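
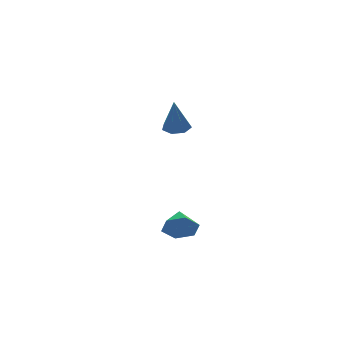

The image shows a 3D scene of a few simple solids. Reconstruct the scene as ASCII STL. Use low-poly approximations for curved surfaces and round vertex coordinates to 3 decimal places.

solid 
facet normal 0.154 0.253 -0.955
outer loop
vertex -1.58 4.095 1.46
vertex -2.126 3.845 1.306
vertex -2.003 4.427 1.48
endloop
endfacet
facet normal 0.516 0.622 0.589
outer loop
vertex -1.58 4.095 1.46
vertex -2.003 4.427 1.48
vertex -2.374 3.435 2.854
endloop
endfacet
facet normal 0.154 0.253 -0.955
outer loop
vertex -2.003 4.427 1.48
vertex -2.126 3.845 1.306
vertex -2.518 4.321 1.369
endloop
endfacet
facet normal -0.278 0.813 0.512
outer loop
vertex -2.003 4.427 1.48
vertex -2.518 4.321 1.369
vertex -2.374 3.435 2.854
endloop
endfacet
facet normal 0.153 0.252 -0.955
outer loop
vertex -2.518 4.321 1.369
vertex -2.126 3.845 1.306
vertex -2.738 3.856 1.211
endloop
endfacet
facet normal -0.900 0.330 0.284
outer loop
vertex -2.518 4.321 1.369
vertex -2.738 3.856 1.211
vertex -2.374 3.435 2.854
endloop
endfacet
facet normal 0.153 0.254 -0.955
outer loop
vertex -2.738 3.856 1.211
vertex -2.126 3.845 1.306
vertex -2.497 3.383 1.124
endloop
endfacet
facet normal -0.883 -0.464 0.077
outer loop
vertex -2.738 3.856 1.211
vertex -2.497 3.383 1.124
vertex -2.374 3.435 2.854
endloop
endfacet
facet normal 0.154 0.253 -0.955
outer loop
vertex -2.497 3.383 1.124
vertex -2.126 3.845 1.306
vertex -1.976 3.258 1.175
endloop
endfacet
facet normal -0.237 -0.970 0.046
outer loop
vertex -2.497 3.383 1.124
vertex -1.976 3.258 1.175
vertex -2.374 3.435 2.854
endloop
endfacet
facet normal 0.153 0.252 -0.955
outer loop
vertex -1.976 3.258 1.175
vertex -2.126 3.845 1.306
vertex -1.568 3.575 1.324
endloop
endfacet
facet normal 0.549 -0.808 0.215
outer loop
vertex -1.976 3.258 1.175
vertex -1.568 3.575 1.324
vertex -2.374 3.435 2.854
endloop
endfacet
facet normal 0.153 0.253 -0.955
outer loop
vertex -1.568 3.575 1.324
vertex -2.126 3.845 1.306
vertex -1.58 4.095 1.46
endloop
endfacet
facet normal 0.884 -0.099 0.457
outer loop
vertex -1.568 3.575 1.324
vertex -1.58 4.095 1.46
vertex -2.374 3.435 2.854
endloop
endfacet
facet normal -0.253 -0.882 -0.397
outer loop
vertex -3.249 -1.778 -2.364
vertex -3.823 -1.829 -1.884
vertex -3.92 -1.501 -2.552
endloop
endfacet
facet normal 0.445 0.692 -0.568
outer loop
vertex -3.249 -1.778 -2.364
vertex -3.92 -1.501 -2.552
vertex -3.537 -0.831 -1.436
endloop
endfacet
facet normal -0.253 -0.882 -0.397
outer loop
vertex -3.92 -1.501 -2.552
vertex -3.823 -1.829 -1.884
vertex -4.494 -1.552 -2.072
endloop
endfacet
facet normal -0.387 0.843 -0.373
outer loop
vertex -3.92 -1.501 -2.552
vertex -4.494 -1.552 -2.072
vertex -3.537 -0.831 -1.436
endloop
endfacet
facet normal -0.254 -0.883 -0.395
outer loop
vertex -4.494 -1.552 -2.072
vertex -3.823 -1.829 -1.884
vertex -4.397 -1.879 -1.404
endloop
endfacet
facet normal -0.705 0.591 0.392
outer loop
vertex -4.494 -1.552 -2.072
vertex -4.397 -1.879 -1.404
vertex -3.537 -0.831 -1.436
endloop
endfacet
facet normal -0.254 -0.883 -0.395
outer loop
vertex -4.397 -1.879 -1.404
vertex -3.823 -1.829 -1.884
vertex -3.726 -2.156 -1.216
endloop
endfacet
facet normal -0.193 0.187 0.963
outer loop
vertex -4.397 -1.879 -1.404
vertex -3.726 -2.156 -1.216
vertex -3.537 -0.831 -1.436
endloop
endfacet
facet normal -0.254 -0.883 -0.395
outer loop
vertex -3.726 -2.156 -1.216
vertex -3.823 -1.829 -1.884
vertex -3.152 -2.106 -1.696
endloop
endfacet
facet normal 0.639 0.036 0.768
outer loop
vertex -3.726 -2.156 -1.216
vertex -3.152 -2.106 -1.696
vertex -3.537 -0.831 -1.436
endloop
endfacet
facet normal -0.253 -0.882 -0.397
outer loop
vertex -3.152 -2.106 -1.696
vertex -3.823 -1.829 -1.884
vertex -3.249 -1.778 -2.364
endloop
endfacet
facet normal 0.957 0.289 0.003
outer loop
vertex -3.152 -2.106 -1.696
vertex -3.249 -1.778 -2.364
vertex -3.537 -0.831 -1.436
endloop
endfacet

endsolid


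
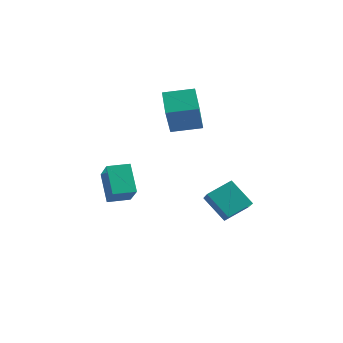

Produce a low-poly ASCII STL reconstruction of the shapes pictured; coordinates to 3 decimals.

solid 
facet normal -0.709 -0.063 0.702
outer loop
vertex -0.465 3.191 -0.509
vertex -1.563 4.265 -1.522
vertex -1.025 1.985 -1.182
endloop
endfacet
facet normal 0.597 -0.584 0.550
outer loop
vertex 0.223 2.095 -2.418
vertex -0.465 3.191 -0.509
vertex -1.025 1.985 -1.182
endloop
endfacet
facet normal -0.709 -0.062 0.703
outer loop
vertex -1.025 1.985 -1.182
vertex -1.563 4.265 -1.522
vertex -2.123 3.059 -2.194
endloop
endfacet
facet normal -0.376 -0.809 -0.451
outer loop
vertex -2.123 3.059 -2.194
vertex 0.223 2.095 -2.418
vertex -1.025 1.985 -1.182
endloop
endfacet
facet normal 0.376 0.810 0.451
outer loop
vertex -0.465 3.191 -0.509
vertex -0.315 4.375 -2.758
vertex -1.563 4.265 -1.522
endloop
endfacet
facet normal 0.597 -0.584 0.550
outer loop
vertex 0.783 3.301 -1.746
vertex -0.465 3.191 -0.509
vertex 0.223 2.095 -2.418
endloop
endfacet
facet normal 0.376 0.809 0.451
outer loop
vertex 0.783 3.301 -1.746
vertex -0.315 4.375 -2.758
vertex -0.465 3.191 -0.509
endloop
endfacet
facet normal -0.597 0.584 -0.551
outer loop
vertex -1.563 4.265 -1.522
vertex -0.315 4.375 -2.758
vertex -2.123 3.059 -2.194
endloop
endfacet
facet normal -0.376 -0.810 -0.451
outer loop
vertex -0.875 3.169 -3.431
vertex 0.223 2.095 -2.418
vertex -2.123 3.059 -2.194
endloop
endfacet
facet normal -0.597 0.584 -0.550
outer loop
vertex -2.123 3.059 -2.194
vertex -0.315 4.375 -2.758
vertex -0.875 3.169 -3.431
endloop
endfacet
facet normal 0.709 0.062 -0.702
outer loop
vertex -0.875 3.169 -3.431
vertex 0.783 3.301 -1.746
vertex 0.223 2.095 -2.418
endloop
endfacet
facet normal 0.709 0.063 -0.702
outer loop
vertex -0.315 4.375 -2.758
vertex 0.783 3.301 -1.746
vertex -0.875 3.169 -3.431
endloop
endfacet
facet normal -0.537 0.356 0.765
outer loop
vertex -3.745 -2.267 1.425
vertex -3.072 -1.311 1.453
vertex -4.899 -1.42 0.221
endloop
endfacet
facet normal -0.575 -0.818 -0.024
outer loop
vertex -3.948 -2.049 -1.133
vertex -3.745 -2.267 1.425
vertex -4.899 -1.42 0.221
endloop
endfacet
facet normal -0.537 0.356 0.765
outer loop
vertex -4.899 -1.42 0.221
vertex -3.072 -1.311 1.453
vertex -4.225 -0.463 0.249
endloop
endfacet
facet normal -0.617 0.453 -0.644
outer loop
vertex -4.225 -0.463 0.249
vertex -3.948 -2.049 -1.133
vertex -4.899 -1.42 0.221
endloop
endfacet
facet normal 0.617 -0.453 0.644
outer loop
vertex -3.745 -2.267 1.425
vertex -2.121 -1.94 0.099
vertex -3.072 -1.311 1.453
endloop
endfacet
facet normal -0.576 -0.817 -0.024
outer loop
vertex -2.795 -2.897 0.071
vertex -3.745 -2.267 1.425
vertex -3.948 -2.049 -1.133
endloop
endfacet
facet normal 0.617 -0.453 0.644
outer loop
vertex -2.795 -2.897 0.071
vertex -2.121 -1.94 0.099
vertex -3.745 -2.267 1.425
endloop
endfacet
facet normal 0.576 0.817 0.025
outer loop
vertex -3.072 -1.311 1.453
vertex -2.121 -1.94 0.099
vertex -4.225 -0.463 0.249
endloop
endfacet
facet normal -0.617 0.453 -0.644
outer loop
vertex -3.275 -1.093 -1.105
vertex -3.948 -2.049 -1.133
vertex -4.225 -0.463 0.249
endloop
endfacet
facet normal 0.576 0.817 0.023
outer loop
vertex -4.225 -0.463 0.249
vertex -2.121 -1.94 0.099
vertex -3.275 -1.093 -1.105
endloop
endfacet
facet normal 0.537 -0.356 -0.765
outer loop
vertex -3.275 -1.093 -1.105
vertex -2.795 -2.897 0.071
vertex -3.948 -2.049 -1.133
endloop
endfacet
facet normal 0.537 -0.356 -0.765
outer loop
vertex -2.121 -1.94 0.099
vertex -2.795 -2.897 0.071
vertex -3.275 -1.093 -1.105
endloop
endfacet
facet normal -0.622 0.573 0.534
outer loop
vertex -4.718 2.956 4.455
vertex -3.502 4.043 4.705
vertex -5.293 4.015 2.649
endloop
endfacet
facet normal -0.737 -0.658 -0.151
outer loop
vertex -4.298 3.097 1.795
vertex -4.718 2.956 4.455
vertex -5.293 4.015 2.649
endloop
endfacet
facet normal -0.621 0.574 0.534
outer loop
vertex -5.293 4.015 2.649
vertex -3.502 4.043 4.705
vertex -4.076 5.101 2.899
endloop
endfacet
facet normal -0.264 0.488 -0.832
outer loop
vertex -4.076 5.101 2.899
vertex -4.298 3.097 1.795
vertex -5.293 4.015 2.649
endloop
endfacet
facet normal 0.265 -0.487 0.832
outer loop
vertex -4.718 2.956 4.455
vertex -2.507 3.125 3.851
vertex -3.502 4.043 4.705
endloop
endfacet
facet normal -0.737 -0.658 -0.151
outer loop
vertex -3.724 2.039 3.601
vertex -4.718 2.956 4.455
vertex -4.298 3.097 1.795
endloop
endfacet
facet normal 0.265 -0.488 0.832
outer loop
vertex -3.724 2.039 3.601
vertex -2.507 3.125 3.851
vertex -4.718 2.956 4.455
endloop
endfacet
facet normal 0.737 0.658 0.151
outer loop
vertex -3.502 4.043 4.705
vertex -2.507 3.125 3.851
vertex -4.076 5.101 2.899
endloop
endfacet
facet normal -0.265 0.488 -0.832
outer loop
vertex -3.082 4.184 2.045
vertex -4.298 3.097 1.795
vertex -4.076 5.101 2.899
endloop
endfacet
facet normal 0.737 0.658 0.151
outer loop
vertex -4.076 5.101 2.899
vertex -2.507 3.125 3.851
vertex -3.082 4.184 2.045
endloop
endfacet
facet normal 0.622 -0.573 -0.533
outer loop
vertex -3.082 4.184 2.045
vertex -3.724 2.039 3.601
vertex -4.298 3.097 1.795
endloop
endfacet
facet normal 0.621 -0.573 -0.534
outer loop
vertex -2.507 3.125 3.851
vertex -3.724 2.039 3.601
vertex -3.082 4.184 2.045
endloop
endfacet

endsolid


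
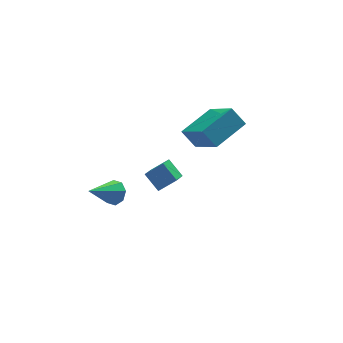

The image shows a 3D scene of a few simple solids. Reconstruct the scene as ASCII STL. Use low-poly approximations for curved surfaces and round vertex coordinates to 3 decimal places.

solid 
facet normal 0.769 0.236 -0.594
outer loop
vertex -0.737 0.686 -1.641
vertex -1.07 0.618 -2.099
vertex -0.939 1.055 -1.756
endloop
endfacet
facet normal 0.163 0.374 0.913
outer loop
vertex -0.737 0.686 -1.641
vertex -0.939 1.055 -1.756
vertex -2.23 0.262 -1.201
endloop
endfacet
facet normal 0.769 0.236 -0.594
outer loop
vertex -0.939 1.055 -1.756
vertex -1.07 0.618 -2.099
vertex -1.218 1.168 -2.072
endloop
endfacet
facet normal -0.269 0.807 0.526
outer loop
vertex -0.939 1.055 -1.756
vertex -1.218 1.168 -2.072
vertex -2.23 0.262 -1.201
endloop
endfacet
facet normal 0.769 0.236 -0.594
outer loop
vertex -1.218 1.168 -2.072
vertex -1.07 0.618 -2.099
vertex -1.41 0.959 -2.404
endloop
endfacet
facet normal -0.691 0.721 -0.054
outer loop
vertex -1.218 1.168 -2.072
vertex -1.41 0.959 -2.404
vertex -2.23 0.262 -1.201
endloop
endfacet
facet normal 0.769 0.234 -0.595
outer loop
vertex -1.41 0.959 -2.404
vertex -1.07 0.618 -2.099
vertex -1.403 0.55 -2.556
endloop
endfacet
facet normal -0.857 0.167 -0.488
outer loop
vertex -1.41 0.959 -2.404
vertex -1.403 0.55 -2.556
vertex -2.23 0.262 -1.201
endloop
endfacet
facet normal 0.768 0.238 -0.595
outer loop
vertex -1.403 0.55 -2.556
vertex -1.07 0.618 -2.099
vertex -1.2 0.182 -2.441
endloop
endfacet
facet normal -0.668 -0.531 -0.521
outer loop
vertex -1.403 0.55 -2.556
vertex -1.2 0.182 -2.441
vertex -2.23 0.262 -1.201
endloop
endfacet
facet normal 0.769 0.237 -0.594
outer loop
vertex -1.2 0.182 -2.441
vertex -1.07 0.618 -2.099
vertex -0.921 0.069 -2.125
endloop
endfacet
facet normal -0.237 -0.962 -0.135
outer loop
vertex -1.2 0.182 -2.441
vertex -0.921 0.069 -2.125
vertex -2.23 0.262 -1.201
endloop
endfacet
facet normal 0.768 0.237 -0.595
outer loop
vertex -0.921 0.069 -2.125
vertex -1.07 0.618 -2.099
vertex -0.729 0.278 -1.794
endloop
endfacet
facet normal 0.185 -0.876 0.446
outer loop
vertex -0.921 0.069 -2.125
vertex -0.729 0.278 -1.794
vertex -2.23 0.262 -1.201
endloop
endfacet
facet normal 0.768 0.238 -0.594
outer loop
vertex -0.729 0.278 -1.794
vertex -1.07 0.618 -2.099
vertex -0.737 0.686 -1.641
endloop
endfacet
facet normal 0.351 -0.323 0.879
outer loop
vertex -0.729 0.278 -1.794
vertex -0.737 0.686 -1.641
vertex -2.23 0.262 -1.201
endloop
endfacet
facet normal -0.526 -0.668 0.527
outer loop
vertex -0.441 -2.865 2.747
vertex -1.095 -2.742 2.25
vertex -0.168 -3.485 2.234
endloop
endfacet
facet normal 0.787 -0.148 0.598
outer loop
vertex 0.295 -2.898 1.77
vertex -0.441 -2.865 2.747
vertex -0.168 -3.485 2.234
endloop
endfacet
facet normal -0.526 -0.667 0.528
outer loop
vertex -0.168 -3.485 2.234
vertex -1.095 -2.742 2.25
vertex -0.822 -3.362 1.738
endloop
endfacet
facet normal 0.321 -0.730 -0.604
outer loop
vertex -0.822 -3.362 1.738
vertex 0.295 -2.898 1.77
vertex -0.168 -3.485 2.234
endloop
endfacet
facet normal -0.321 0.730 0.603
outer loop
vertex -0.441 -2.865 2.747
vertex -0.632 -2.155 1.786
vertex -1.095 -2.742 2.25
endloop
endfacet
facet normal 0.788 -0.147 0.598
outer loop
vertex 0.022 -2.278 2.282
vertex -0.441 -2.865 2.747
vertex 0.295 -2.898 1.77
endloop
endfacet
facet normal -0.320 0.730 0.603
outer loop
vertex 0.022 -2.278 2.282
vertex -0.632 -2.155 1.786
vertex -0.441 -2.865 2.747
endloop
endfacet
facet normal -0.787 0.148 -0.599
outer loop
vertex -1.095 -2.742 2.25
vertex -0.632 -2.155 1.786
vertex -0.822 -3.362 1.738
endloop
endfacet
facet normal 0.321 -0.731 -0.603
outer loop
vertex -0.359 -2.775 1.273
vertex 0.295 -2.898 1.77
vertex -0.822 -3.362 1.738
endloop
endfacet
facet normal -0.788 0.148 -0.598
outer loop
vertex -0.822 -3.362 1.738
vertex -0.632 -2.155 1.786
vertex -0.359 -2.775 1.273
endloop
endfacet
facet normal 0.526 0.667 -0.527
outer loop
vertex -0.359 -2.775 1.273
vertex 0.022 -2.278 2.282
vertex 0.295 -2.898 1.77
endloop
endfacet
facet normal 0.525 0.668 -0.527
outer loop
vertex -0.632 -2.155 1.786
vertex 0.022 -2.278 2.282
vertex -0.359 -2.775 1.273
endloop
endfacet
facet normal -0.423 0.547 0.722
outer loop
vertex 2.222 -0.152 1.244
vertex 3.661 0.41 1.661
vertex 1.998 1.383 -0.051
endloop
endfacet
facet normal -0.899 -0.351 -0.261
outer loop
vertex 2.379 0.89 -0.701
vertex 2.222 -0.152 1.244
vertex 1.998 1.383 -0.051
endloop
endfacet
facet normal -0.423 0.547 0.722
outer loop
vertex 1.998 1.383 -0.051
vertex 3.661 0.41 1.661
vertex 3.437 1.945 0.366
endloop
endfacet
facet normal -0.111 0.759 -0.641
outer loop
vertex 3.437 1.945 0.366
vertex 2.379 0.89 -0.701
vertex 1.998 1.383 -0.051
endloop
endfacet
facet normal 0.111 -0.759 0.641
outer loop
vertex 2.222 -0.152 1.244
vertex 4.042 -0.083 1.011
vertex 3.661 0.41 1.661
endloop
endfacet
facet normal -0.899 -0.351 -0.261
outer loop
vertex 2.603 -0.645 0.594
vertex 2.222 -0.152 1.244
vertex 2.379 0.89 -0.701
endloop
endfacet
facet normal 0.111 -0.759 0.641
outer loop
vertex 2.603 -0.645 0.594
vertex 4.042 -0.083 1.011
vertex 2.222 -0.152 1.244
endloop
endfacet
facet normal 0.899 0.351 0.261
outer loop
vertex 3.661 0.41 1.661
vertex 4.042 -0.083 1.011
vertex 3.437 1.945 0.366
endloop
endfacet
facet normal -0.111 0.759 -0.641
outer loop
vertex 3.818 1.452 -0.284
vertex 2.379 0.89 -0.701
vertex 3.437 1.945 0.366
endloop
endfacet
facet normal 0.899 0.351 0.261
outer loop
vertex 3.437 1.945 0.366
vertex 4.042 -0.083 1.011
vertex 3.818 1.452 -0.284
endloop
endfacet
facet normal 0.423 -0.547 -0.722
outer loop
vertex 3.818 1.452 -0.284
vertex 2.603 -0.645 0.594
vertex 2.379 0.89 -0.701
endloop
endfacet
facet normal 0.423 -0.547 -0.722
outer loop
vertex 4.042 -0.083 1.011
vertex 2.603 -0.645 0.594
vertex 3.818 1.452 -0.284
endloop
endfacet

endsolid


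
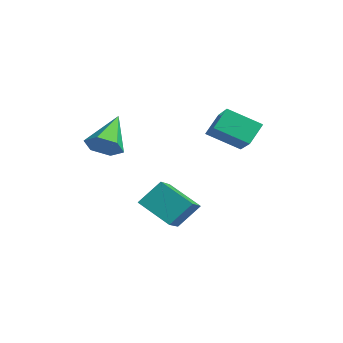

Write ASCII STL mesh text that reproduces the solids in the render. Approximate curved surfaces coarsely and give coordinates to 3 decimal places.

solid 
facet normal -0.667 0.589 -0.456
outer loop
vertex -2.345 -0.328 -1.777
vertex -0.936 0.508 -2.758
vertex -2.505 -1.381 -2.902
endloop
endfacet
facet normal -0.738 -0.437 0.514
outer loop
vertex -1.364 -2.388 -2.122
vertex -2.345 -0.328 -1.777
vertex -2.505 -1.381 -2.902
endloop
endfacet
facet normal -0.667 0.589 -0.456
outer loop
vertex -2.505 -1.381 -2.902
vertex -0.936 0.508 -2.758
vertex -1.096 -0.546 -3.884
endloop
endfacet
facet normal -0.103 -0.680 -0.726
outer loop
vertex -1.096 -0.546 -3.884
vertex -1.364 -2.388 -2.122
vertex -2.505 -1.381 -2.902
endloop
endfacet
facet normal 0.103 0.679 0.727
outer loop
vertex -2.345 -0.328 -1.777
vertex 0.205 -0.499 -1.978
vertex -0.936 0.508 -2.758
endloop
endfacet
facet normal -0.738 -0.437 0.514
outer loop
vertex -1.204 -1.334 -0.996
vertex -2.345 -0.328 -1.777
vertex -1.364 -2.388 -2.122
endloop
endfacet
facet normal 0.103 0.680 0.726
outer loop
vertex -1.204 -1.334 -0.996
vertex 0.205 -0.499 -1.978
vertex -2.345 -0.328 -1.777
endloop
endfacet
facet normal 0.738 0.437 -0.514
outer loop
vertex -0.936 0.508 -2.758
vertex 0.205 -0.499 -1.978
vertex -1.096 -0.546 -3.884
endloop
endfacet
facet normal -0.102 -0.680 -0.726
outer loop
vertex 0.045 -1.552 -3.103
vertex -1.364 -2.388 -2.122
vertex -1.096 -0.546 -3.884
endloop
endfacet
facet normal 0.738 0.437 -0.514
outer loop
vertex -1.096 -0.546 -3.884
vertex 0.205 -0.499 -1.978
vertex 0.045 -1.552 -3.103
endloop
endfacet
facet normal 0.667 -0.589 0.456
outer loop
vertex 0.045 -1.552 -3.103
vertex -1.204 -1.334 -0.996
vertex -1.364 -2.388 -2.122
endloop
endfacet
facet normal 0.667 -0.589 0.456
outer loop
vertex 0.205 -0.499 -1.978
vertex -1.204 -1.334 -0.996
vertex 0.045 -1.552 -3.103
endloop
endfacet
facet normal -0.496 -0.722 0.482
outer loop
vertex 0.052 0.599 2.365
vertex -0.261 1.423 3.278
vertex -1.596 1.069 1.374
endloop
endfacet
facet normal 0.247 -0.649 -0.719
outer loop
vertex -0.699 2.377 0.502
vertex 0.052 0.599 2.365
vertex -1.596 1.069 1.374
endloop
endfacet
facet normal -0.496 -0.723 0.482
outer loop
vertex -1.596 1.069 1.374
vertex -0.261 1.423 3.278
vertex -1.91 1.894 2.288
endloop
endfacet
facet normal -0.833 0.237 -0.500
outer loop
vertex -1.91 1.894 2.288
vertex -0.699 2.377 0.502
vertex -1.596 1.069 1.374
endloop
endfacet
facet normal 0.833 -0.238 0.500
outer loop
vertex 0.052 0.599 2.365
vertex 0.636 2.731 2.406
vertex -0.261 1.423 3.278
endloop
endfacet
facet normal 0.246 -0.650 -0.719
outer loop
vertex 0.95 1.906 1.492
vertex 0.052 0.599 2.365
vertex -0.699 2.377 0.502
endloop
endfacet
facet normal 0.832 -0.238 0.501
outer loop
vertex 0.95 1.906 1.492
vertex 0.636 2.731 2.406
vertex 0.052 0.599 2.365
endloop
endfacet
facet normal -0.247 0.649 0.720
outer loop
vertex -0.261 1.423 3.278
vertex 0.636 2.731 2.406
vertex -1.91 1.894 2.288
endloop
endfacet
facet normal -0.833 0.238 -0.500
outer loop
vertex -1.012 3.201 1.415
vertex -0.699 2.377 0.502
vertex -1.91 1.894 2.288
endloop
endfacet
facet normal -0.247 0.650 0.719
outer loop
vertex -1.91 1.894 2.288
vertex 0.636 2.731 2.406
vertex -1.012 3.201 1.415
endloop
endfacet
facet normal 0.496 0.722 -0.482
outer loop
vertex -1.012 3.201 1.415
vertex 0.95 1.906 1.492
vertex -0.699 2.377 0.502
endloop
endfacet
facet normal 0.496 0.723 -0.482
outer loop
vertex 0.636 2.731 2.406
vertex 0.95 1.906 1.492
vertex -1.012 3.201 1.415
endloop
endfacet
facet normal 0.540 -0.596 -0.594
outer loop
vertex -1.761 -3.167 1.49
vertex -2.547 -3.451 1.06
vertex -2.079 -2.704 0.736
endloop
endfacet
facet normal 0.525 0.806 0.273
outer loop
vertex -1.761 -3.167 1.49
vertex -2.079 -2.704 0.736
vertex -3.693 -2.189 2.32
endloop
endfacet
facet normal 0.540 -0.596 -0.594
outer loop
vertex -2.079 -2.704 0.736
vertex -2.547 -3.451 1.06
vertex -2.865 -2.988 0.307
endloop
endfacet
facet normal -0.107 0.908 -0.405
outer loop
vertex -2.079 -2.704 0.736
vertex -2.865 -2.988 0.307
vertex -3.693 -2.189 2.32
endloop
endfacet
facet normal 0.541 -0.595 -0.594
outer loop
vertex -2.865 -2.988 0.307
vertex -2.547 -3.451 1.06
vertex -3.333 -3.736 0.63
endloop
endfacet
facet normal -0.827 0.316 -0.466
outer loop
vertex -2.865 -2.988 0.307
vertex -3.333 -3.736 0.63
vertex -3.693 -2.189 2.32
endloop
endfacet
facet normal 0.541 -0.596 -0.593
outer loop
vertex -3.333 -3.736 0.63
vertex -2.547 -3.451 1.06
vertex -3.016 -4.199 1.384
endloop
endfacet
facet normal -0.913 -0.378 0.152
outer loop
vertex -3.333 -3.736 0.63
vertex -3.016 -4.199 1.384
vertex -3.693 -2.189 2.32
endloop
endfacet
facet normal 0.540 -0.596 -0.594
outer loop
vertex -3.016 -4.199 1.384
vertex -2.547 -3.451 1.06
vertex -2.23 -3.915 1.814
endloop
endfacet
facet normal -0.280 -0.481 0.831
outer loop
vertex -3.016 -4.199 1.384
vertex -2.23 -3.915 1.814
vertex -3.693 -2.189 2.32
endloop
endfacet
facet normal 0.540 -0.596 -0.594
outer loop
vertex -2.23 -3.915 1.814
vertex -2.547 -3.451 1.06
vertex -1.761 -3.167 1.49
endloop
endfacet
facet normal 0.439 0.111 0.892
outer loop
vertex -2.23 -3.915 1.814
vertex -1.761 -3.167 1.49
vertex -3.693 -2.189 2.32
endloop
endfacet

endsolid


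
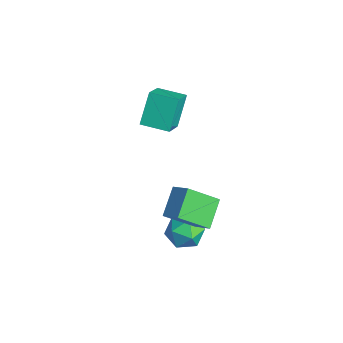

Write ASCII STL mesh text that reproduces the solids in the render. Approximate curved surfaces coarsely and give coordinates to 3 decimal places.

solid 
facet normal -0.388 0.447 0.806
outer loop
vertex -3.747 -2.146 4.253
vertex -2.814 -1.136 4.142
vertex -4.837 -1.251 3.233
endloop
endfacet
facet normal -0.676 -0.732 0.080
outer loop
vertex -4.166 -2.024 1.838
vertex -3.747 -2.146 4.253
vertex -4.837 -1.251 3.233
endloop
endfacet
facet normal -0.388 0.447 0.806
outer loop
vertex -4.837 -1.251 3.233
vertex -2.814 -1.136 4.142
vertex -3.903 -0.241 3.122
endloop
endfacet
facet normal -0.626 0.514 -0.586
outer loop
vertex -3.903 -0.241 3.122
vertex -4.166 -2.024 1.838
vertex -4.837 -1.251 3.233
endloop
endfacet
facet normal 0.626 -0.514 0.586
outer loop
vertex -3.747 -2.146 4.253
vertex -2.143 -1.909 2.747
vertex -2.814 -1.136 4.142
endloop
endfacet
facet normal -0.677 -0.732 0.080
outer loop
vertex -3.077 -2.919 2.858
vertex -3.747 -2.146 4.253
vertex -4.166 -2.024 1.838
endloop
endfacet
facet normal 0.626 -0.515 0.586
outer loop
vertex -3.077 -2.919 2.858
vertex -2.143 -1.909 2.747
vertex -3.747 -2.146 4.253
endloop
endfacet
facet normal 0.677 0.732 -0.080
outer loop
vertex -2.814 -1.136 4.142
vertex -2.143 -1.909 2.747
vertex -3.903 -0.241 3.122
endloop
endfacet
facet normal -0.626 0.514 -0.586
outer loop
vertex -3.233 -1.014 1.727
vertex -4.166 -2.024 1.838
vertex -3.903 -0.241 3.122
endloop
endfacet
facet normal 0.677 0.732 -0.081
outer loop
vertex -3.903 -0.241 3.122
vertex -2.143 -1.909 2.747
vertex -3.233 -1.014 1.727
endloop
endfacet
facet normal 0.388 -0.447 -0.806
outer loop
vertex -3.233 -1.014 1.727
vertex -3.077 -2.919 2.858
vertex -4.166 -2.024 1.838
endloop
endfacet
facet normal 0.388 -0.447 -0.806
outer loop
vertex -2.143 -1.909 2.747
vertex -3.077 -2.919 2.858
vertex -3.233 -1.014 1.727
endloop
endfacet
facet normal -0.588 0.591 0.552
outer loop
vertex 0.49 -2.966 1.705
vertex 1.33 -2.662 2.275
vertex 0.782 -1.586 0.539
endloop
endfacet
facet normal -0.793 -0.287 -0.538
outer loop
vertex 1.67 -2.478 -0.295
vertex 0.49 -2.966 1.705
vertex 0.782 -1.586 0.539
endloop
endfacet
facet normal -0.588 0.591 0.552
outer loop
vertex 0.782 -1.586 0.539
vertex 1.33 -2.662 2.275
vertex 1.622 -1.282 1.109
endloop
endfacet
facet normal 0.159 0.754 -0.637
outer loop
vertex 1.622 -1.282 1.109
vertex 1.67 -2.478 -0.295
vertex 0.782 -1.586 0.539
endloop
endfacet
facet normal -0.159 -0.754 0.637
outer loop
vertex 0.49 -2.966 1.705
vertex 2.218 -3.554 1.441
vertex 1.33 -2.662 2.275
endloop
endfacet
facet normal -0.793 -0.287 -0.538
outer loop
vertex 1.378 -3.858 0.871
vertex 0.49 -2.966 1.705
vertex 1.67 -2.478 -0.295
endloop
endfacet
facet normal -0.159 -0.754 0.637
outer loop
vertex 1.378 -3.858 0.871
vertex 2.218 -3.554 1.441
vertex 0.49 -2.966 1.705
endloop
endfacet
facet normal 0.793 0.287 0.538
outer loop
vertex 1.33 -2.662 2.275
vertex 2.218 -3.554 1.441
vertex 1.622 -1.282 1.109
endloop
endfacet
facet normal 0.159 0.754 -0.637
outer loop
vertex 2.51 -2.174 0.275
vertex 1.67 -2.478 -0.295
vertex 1.622 -1.282 1.109
endloop
endfacet
facet normal 0.793 0.287 0.538
outer loop
vertex 1.622 -1.282 1.109
vertex 2.218 -3.554 1.441
vertex 2.51 -2.174 0.275
endloop
endfacet
facet normal 0.588 -0.591 -0.552
outer loop
vertex 2.51 -2.174 0.275
vertex 1.378 -3.858 0.871
vertex 1.67 -2.478 -0.295
endloop
endfacet
facet normal 0.588 -0.591 -0.552
outer loop
vertex 2.218 -3.554 1.441
vertex 1.378 -3.858 0.871
vertex 2.51 -2.174 0.275
endloop
endfacet
facet normal -0.724 0.643 -0.250
outer loop
vertex 0.945 -2.005 -1.665
vertex 0.286 -2.667 -1.457
vertex 0.588 -2.063 -0.779
endloop
endfacet
facet normal -0.152 0.988 0.003
outer loop
vertex 0.945 -2.005 -1.665
vertex 0.588 -2.063 -0.779
vertex 1.525 -1.918 -0.909
endloop
endfacet
facet normal 0.406 0.819 -0.406
outer loop
vertex 0.945 -2.005 -1.665
vertex 1.525 -1.918 -0.909
vertex 1.801 -2.431 -1.667
endloop
endfacet
facet normal 0.181 0.368 -0.912
outer loop
vertex 0.945 -2.005 -1.665
vertex 1.801 -2.431 -1.667
vertex 1.036 -2.895 -2.006
endloop
endfacet
facet normal -0.518 0.259 -0.815
outer loop
vertex 0.945 -2.005 -1.665
vertex 1.036 -2.895 -2.006
vertex 0.286 -2.667 -1.457
endloop
endfacet
facet normal -0.024 0.749 0.663
outer loop
vertex 1.525 -1.918 -0.909
vertex 0.588 -2.063 -0.779
vertex 1.224 -2.525 -0.234
endloop
endfacet
facet normal -0.949 0.189 0.254
outer loop
vertex 0.588 -2.063 -0.779
vertex 0.286 -2.667 -1.457
vertex 0.459 -2.989 -0.573
endloop
endfacet
facet normal -0.615 -0.430 -0.661
outer loop
vertex 0.286 -2.667 -1.457
vertex 1.036 -2.895 -2.006
vertex 0.735 -3.502 -1.331
endloop
endfacet
facet normal 0.516 -0.254 -0.818
outer loop
vertex 1.036 -2.895 -2.006
vertex 1.801 -2.431 -1.667
vertex 1.672 -3.357 -1.461
endloop
endfacet
facet normal 0.881 0.474 0.000
outer loop
vertex 1.801 -2.431 -1.667
vertex 1.525 -1.918 -0.909
vertex 1.974 -2.753 -0.783
endloop
endfacet
facet normal -0.181 -0.368 0.912
outer loop
vertex 1.315 -3.415 -0.575
vertex 1.224 -2.525 -0.234
vertex 0.459 -2.989 -0.573
endloop
endfacet
facet normal -0.406 -0.819 0.406
outer loop
vertex 1.315 -3.415 -0.575
vertex 0.459 -2.989 -0.573
vertex 0.735 -3.502 -1.331
endloop
endfacet
facet normal 0.152 -0.988 -0.003
outer loop
vertex 1.315 -3.415 -0.575
vertex 0.735 -3.502 -1.331
vertex 1.672 -3.357 -1.461
endloop
endfacet
facet normal 0.724 -0.643 0.250
outer loop
vertex 1.315 -3.415 -0.575
vertex 1.672 -3.357 -1.461
vertex 1.974 -2.753 -0.783
endloop
endfacet
facet normal 0.518 -0.259 0.815
outer loop
vertex 1.315 -3.415 -0.575
vertex 1.974 -2.753 -0.783
vertex 1.224 -2.525 -0.234
endloop
endfacet
facet normal -0.516 0.254 0.818
outer loop
vertex 0.459 -2.989 -0.573
vertex 1.224 -2.525 -0.234
vertex 0.588 -2.063 -0.779
endloop
endfacet
facet normal -0.881 -0.474 -0.000
outer loop
vertex 0.735 -3.502 -1.331
vertex 0.459 -2.989 -0.573
vertex 0.286 -2.667 -1.457
endloop
endfacet
facet normal 0.024 -0.749 -0.663
outer loop
vertex 1.672 -3.357 -1.461
vertex 0.735 -3.502 -1.331
vertex 1.036 -2.895 -2.006
endloop
endfacet
facet normal 0.949 -0.189 -0.254
outer loop
vertex 1.974 -2.753 -0.783
vertex 1.672 -3.357 -1.461
vertex 1.801 -2.431 -1.667
endloop
endfacet
facet normal 0.615 0.430 0.661
outer loop
vertex 1.224 -2.525 -0.234
vertex 1.974 -2.753 -0.783
vertex 1.525 -1.918 -0.909
endloop
endfacet

endsolid


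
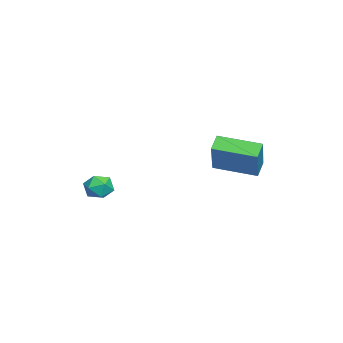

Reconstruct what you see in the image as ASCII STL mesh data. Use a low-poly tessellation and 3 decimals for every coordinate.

solid 
facet normal -0.609 -0.031 -0.793
outer loop
vertex -3.389 2.465 -0.809
vertex -3.095 4.552 -1.116
vertex -2.67 2.283 -1.354
endloop
endfacet
facet normal -0.138 -0.980 0.145
outer loop
vertex -1.405 2.348 0.296
vertex -3.389 2.465 -0.809
vertex -2.67 2.283 -1.354
endloop
endfacet
facet normal -0.609 -0.031 -0.793
outer loop
vertex -2.67 2.283 -1.354
vertex -3.095 4.552 -1.116
vertex -2.376 4.371 -1.661
endloop
endfacet
facet normal 0.782 -0.197 -0.592
outer loop
vertex -2.376 4.371 -1.661
vertex -1.405 2.348 0.296
vertex -2.67 2.283 -1.354
endloop
endfacet
facet normal -0.782 0.197 0.592
outer loop
vertex -3.389 2.465 -0.809
vertex -1.83 4.617 0.534
vertex -3.095 4.552 -1.116
endloop
endfacet
facet normal -0.138 -0.980 0.144
outer loop
vertex -2.124 2.529 0.841
vertex -3.389 2.465 -0.809
vertex -1.405 2.348 0.296
endloop
endfacet
facet normal -0.782 0.197 0.592
outer loop
vertex -2.124 2.529 0.841
vertex -1.83 4.617 0.534
vertex -3.389 2.465 -0.809
endloop
endfacet
facet normal 0.138 0.980 -0.144
outer loop
vertex -3.095 4.552 -1.116
vertex -1.83 4.617 0.534
vertex -2.376 4.371 -1.661
endloop
endfacet
facet normal 0.782 -0.197 -0.592
outer loop
vertex -1.111 4.435 -0.011
vertex -1.405 2.348 0.296
vertex -2.376 4.371 -1.661
endloop
endfacet
facet normal 0.139 0.980 -0.144
outer loop
vertex -2.376 4.371 -1.661
vertex -1.83 4.617 0.534
vertex -1.111 4.435 -0.011
endloop
endfacet
facet normal 0.609 0.031 0.793
outer loop
vertex -1.111 4.435 -0.011
vertex -2.124 2.529 0.841
vertex -1.405 2.348 0.296
endloop
endfacet
facet normal 0.609 0.031 0.793
outer loop
vertex -1.83 4.617 0.534
vertex -2.124 2.529 0.841
vertex -1.111 4.435 -0.011
endloop
endfacet
facet normal -0.989 -0.118 -0.093
outer loop
vertex 1.93 -1.714 -0.869
vertex 2.033 -2.411 -1.08
vertex 1.947 -2.252 -0.367
endloop
endfacet
facet normal -0.836 0.360 0.414
outer loop
vertex 1.93 -1.714 -0.869
vertex 1.947 -2.252 -0.367
vertex 2.288 -1.613 -0.234
endloop
endfacet
facet normal -0.454 0.884 0.115
outer loop
vertex 1.93 -1.714 -0.869
vertex 2.288 -1.613 -0.234
vertex 2.585 -1.378 -0.865
endloop
endfacet
facet normal -0.371 0.729 -0.575
outer loop
vertex 1.93 -1.714 -0.869
vertex 2.585 -1.378 -0.865
vertex 2.427 -1.871 -1.388
endloop
endfacet
facet normal -0.701 0.110 -0.705
outer loop
vertex 1.93 -1.714 -0.869
vertex 2.427 -1.871 -1.388
vertex 2.033 -2.411 -1.08
endloop
endfacet
facet normal -0.427 0.040 0.903
outer loop
vertex 2.288 -1.613 -0.234
vertex 1.947 -2.252 -0.367
vertex 2.613 -2.249 -0.052
endloop
endfacet
facet normal -0.674 -0.734 0.082
outer loop
vertex 1.947 -2.252 -0.367
vertex 2.033 -2.411 -1.08
vertex 2.455 -2.742 -0.575
endloop
endfacet
facet normal -0.208 -0.366 -0.907
outer loop
vertex 2.033 -2.411 -1.08
vertex 2.427 -1.871 -1.388
vertex 2.752 -2.507 -1.206
endloop
endfacet
facet normal 0.328 0.636 -0.699
outer loop
vertex 2.427 -1.871 -1.388
vertex 2.585 -1.378 -0.865
vertex 3.093 -1.868 -1.073
endloop
endfacet
facet normal 0.192 0.887 0.421
outer loop
vertex 2.585 -1.378 -0.865
vertex 2.288 -1.613 -0.234
vertex 3.007 -1.709 -0.36
endloop
endfacet
facet normal 0.371 -0.729 0.575
outer loop
vertex 3.11 -2.406 -0.571
vertex 2.613 -2.249 -0.052
vertex 2.455 -2.742 -0.575
endloop
endfacet
facet normal 0.454 -0.884 -0.115
outer loop
vertex 3.11 -2.406 -0.571
vertex 2.455 -2.742 -0.575
vertex 2.752 -2.507 -1.206
endloop
endfacet
facet normal 0.836 -0.360 -0.414
outer loop
vertex 3.11 -2.406 -0.571
vertex 2.752 -2.507 -1.206
vertex 3.093 -1.868 -1.073
endloop
endfacet
facet normal 0.989 0.118 0.093
outer loop
vertex 3.11 -2.406 -0.571
vertex 3.093 -1.868 -1.073
vertex 3.007 -1.709 -0.36
endloop
endfacet
facet normal 0.701 -0.110 0.705
outer loop
vertex 3.11 -2.406 -0.571
vertex 3.007 -1.709 -0.36
vertex 2.613 -2.249 -0.052
endloop
endfacet
facet normal -0.328 -0.636 0.699
outer loop
vertex 2.455 -2.742 -0.575
vertex 2.613 -2.249 -0.052
vertex 1.947 -2.252 -0.367
endloop
endfacet
facet normal -0.192 -0.887 -0.421
outer loop
vertex 2.752 -2.507 -1.206
vertex 2.455 -2.742 -0.575
vertex 2.033 -2.411 -1.08
endloop
endfacet
facet normal 0.427 -0.040 -0.903
outer loop
vertex 3.093 -1.868 -1.073
vertex 2.752 -2.507 -1.206
vertex 2.427 -1.871 -1.388
endloop
endfacet
facet normal 0.674 0.734 -0.082
outer loop
vertex 3.007 -1.709 -0.36
vertex 3.093 -1.868 -1.073
vertex 2.585 -1.378 -0.865
endloop
endfacet
facet normal 0.208 0.366 0.907
outer loop
vertex 2.613 -2.249 -0.052
vertex 3.007 -1.709 -0.36
vertex 2.288 -1.613 -0.234
endloop
endfacet

endsolid


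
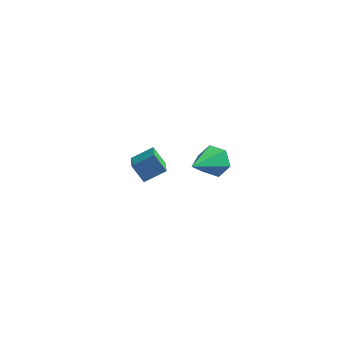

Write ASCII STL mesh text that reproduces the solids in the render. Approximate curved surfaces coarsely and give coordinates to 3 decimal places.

solid 
facet normal -0.574 0.166 0.802
outer loop
vertex -2.299 3.717 -0.946
vertex -2.594 4.62 -1.344
vertex -3.135 3.224 -1.443
endloop
endfacet
facet normal 0.287 -0.876 0.387
outer loop
vertex -2.566 3.06 -2.236
vertex -2.299 3.717 -0.946
vertex -3.135 3.224 -1.443
endloop
endfacet
facet normal -0.574 0.166 0.802
outer loop
vertex -3.135 3.224 -1.443
vertex -2.594 4.62 -1.344
vertex -3.43 4.127 -1.841
endloop
endfacet
facet normal -0.767 -0.452 -0.457
outer loop
vertex -3.43 4.127 -1.841
vertex -2.566 3.06 -2.236
vertex -3.135 3.224 -1.443
endloop
endfacet
facet normal 0.767 0.452 0.457
outer loop
vertex -2.299 3.717 -0.946
vertex -2.025 4.456 -2.137
vertex -2.594 4.62 -1.344
endloop
endfacet
facet normal 0.287 -0.876 0.387
outer loop
vertex -1.73 3.553 -1.739
vertex -2.299 3.717 -0.946
vertex -2.566 3.06 -2.236
endloop
endfacet
facet normal 0.767 0.452 0.457
outer loop
vertex -1.73 3.553 -1.739
vertex -2.025 4.456 -2.137
vertex -2.299 3.717 -0.946
endloop
endfacet
facet normal -0.287 0.876 -0.387
outer loop
vertex -2.594 4.62 -1.344
vertex -2.025 4.456 -2.137
vertex -3.43 4.127 -1.841
endloop
endfacet
facet normal -0.767 -0.452 -0.457
outer loop
vertex -2.861 3.963 -2.634
vertex -2.566 3.06 -2.236
vertex -3.43 4.127 -1.841
endloop
endfacet
facet normal -0.287 0.876 -0.387
outer loop
vertex -3.43 4.127 -1.841
vertex -2.025 4.456 -2.137
vertex -2.861 3.963 -2.634
endloop
endfacet
facet normal 0.574 -0.166 -0.802
outer loop
vertex -2.861 3.963 -2.634
vertex -1.73 3.553 -1.739
vertex -2.566 3.06 -2.236
endloop
endfacet
facet normal 0.574 -0.166 -0.802
outer loop
vertex -2.025 4.456 -2.137
vertex -1.73 3.553 -1.739
vertex -2.861 3.963 -2.634
endloop
endfacet
facet normal 0.308 0.809 -0.500
outer loop
vertex 1.556 0.139 3.756
vertex 1.155 -0.064 3.18
vertex 0.864 0.365 3.695
endloop
endfacet
facet normal -0.025 0.189 0.982
outer loop
vertex 1.556 0.139 3.756
vertex 0.864 0.365 3.695
vertex 0.625 -1.456 4.04
endloop
endfacet
facet normal 0.309 0.809 -0.500
outer loop
vertex 0.864 0.365 3.695
vertex 1.155 -0.064 3.18
vertex 0.464 0.162 3.119
endloop
endfacet
facet normal -0.836 0.206 0.508
outer loop
vertex 0.864 0.365 3.695
vertex 0.464 0.162 3.119
vertex 0.625 -1.456 4.04
endloop
endfacet
facet normal 0.309 0.809 -0.500
outer loop
vertex 0.464 0.162 3.119
vertex 1.155 -0.064 3.18
vertex 0.755 -0.267 2.605
endloop
endfacet
facet normal -0.917 -0.262 -0.300
outer loop
vertex 0.464 0.162 3.119
vertex 0.755 -0.267 2.605
vertex 0.625 -1.456 4.04
endloop
endfacet
facet normal 0.307 0.810 -0.500
outer loop
vertex 0.755 -0.267 2.605
vertex 1.155 -0.064 3.18
vertex 1.447 -0.492 2.666
endloop
endfacet
facet normal -0.187 -0.748 -0.637
outer loop
vertex 0.755 -0.267 2.605
vertex 1.447 -0.492 2.666
vertex 0.625 -1.456 4.04
endloop
endfacet
facet normal 0.308 0.810 -0.499
outer loop
vertex 1.447 -0.492 2.666
vertex 1.155 -0.064 3.18
vertex 1.847 -0.289 3.242
endloop
endfacet
facet normal 0.623 -0.765 -0.163
outer loop
vertex 1.447 -0.492 2.666
vertex 1.847 -0.289 3.242
vertex 0.625 -1.456 4.04
endloop
endfacet
facet normal 0.308 0.810 -0.500
outer loop
vertex 1.847 -0.289 3.242
vertex 1.155 -0.064 3.18
vertex 1.556 0.139 3.756
endloop
endfacet
facet normal 0.704 -0.296 0.645
outer loop
vertex 1.847 -0.289 3.242
vertex 1.556 0.139 3.756
vertex 0.625 -1.456 4.04
endloop
endfacet

endsolid


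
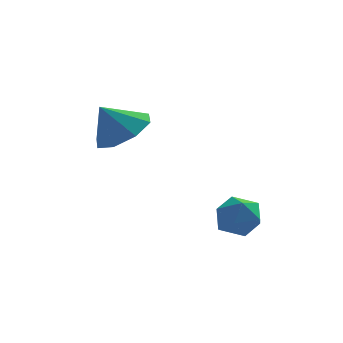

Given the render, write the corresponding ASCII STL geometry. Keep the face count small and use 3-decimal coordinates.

solid 
facet normal -0.344 0.895 0.285
outer loop
vertex 2.704 -3.174 0.041
vertex 2.044 -3.419 0.014
vertex 2.413 -3.468 0.612
endloop
endfacet
facet normal 0.307 0.774 0.555
outer loop
vertex 2.704 -3.174 0.041
vertex 2.413 -3.468 0.612
vertex 3.082 -3.612 0.443
endloop
endfacet
facet normal 0.753 0.658 0.010
outer loop
vertex 2.704 -3.174 0.041
vertex 3.082 -3.612 0.443
vertex 3.126 -3.652 -0.259
endloop
endfacet
facet normal 0.378 0.708 -0.596
outer loop
vertex 2.704 -3.174 0.041
vertex 3.126 -3.652 -0.259
vertex 2.484 -3.532 -0.524
endloop
endfacet
facet normal -0.300 0.854 -0.425
outer loop
vertex 2.704 -3.174 0.041
vertex 2.484 -3.532 -0.524
vertex 2.044 -3.419 0.014
endloop
endfacet
facet normal 0.277 0.176 0.945
outer loop
vertex 3.082 -3.612 0.443
vertex 2.413 -3.468 0.612
vertex 2.656 -4.128 0.664
endloop
endfacet
facet normal -0.776 0.372 0.509
outer loop
vertex 2.413 -3.468 0.612
vertex 2.044 -3.419 0.014
vertex 2.014 -4.008 0.399
endloop
endfacet
facet normal -0.704 0.307 -0.640
outer loop
vertex 2.044 -3.419 0.014
vertex 2.484 -3.532 -0.524
vertex 2.058 -4.048 -0.303
endloop
endfacet
facet normal 0.392 0.072 -0.917
outer loop
vertex 2.484 -3.532 -0.524
vertex 3.126 -3.652 -0.259
vertex 2.727 -4.192 -0.472
endloop
endfacet
facet normal 0.998 -0.010 0.063
outer loop
vertex 3.126 -3.652 -0.259
vertex 3.082 -3.612 0.443
vertex 3.096 -4.241 0.126
endloop
endfacet
facet normal -0.378 -0.708 0.596
outer loop
vertex 2.436 -4.486 0.099
vertex 2.656 -4.128 0.664
vertex 2.014 -4.008 0.399
endloop
endfacet
facet normal -0.753 -0.658 -0.010
outer loop
vertex 2.436 -4.486 0.099
vertex 2.014 -4.008 0.399
vertex 2.058 -4.048 -0.303
endloop
endfacet
facet normal -0.307 -0.774 -0.555
outer loop
vertex 2.436 -4.486 0.099
vertex 2.058 -4.048 -0.303
vertex 2.727 -4.192 -0.472
endloop
endfacet
facet normal 0.344 -0.895 -0.285
outer loop
vertex 2.436 -4.486 0.099
vertex 2.727 -4.192 -0.472
vertex 3.096 -4.241 0.126
endloop
endfacet
facet normal 0.300 -0.854 0.425
outer loop
vertex 2.436 -4.486 0.099
vertex 3.096 -4.241 0.126
vertex 2.656 -4.128 0.664
endloop
endfacet
facet normal -0.392 -0.072 0.917
outer loop
vertex 2.014 -4.008 0.399
vertex 2.656 -4.128 0.664
vertex 2.413 -3.468 0.612
endloop
endfacet
facet normal -0.998 0.010 -0.063
outer loop
vertex 2.058 -4.048 -0.303
vertex 2.014 -4.008 0.399
vertex 2.044 -3.419 0.014
endloop
endfacet
facet normal -0.277 -0.176 -0.945
outer loop
vertex 2.727 -4.192 -0.472
vertex 2.058 -4.048 -0.303
vertex 2.484 -3.532 -0.524
endloop
endfacet
facet normal 0.776 -0.372 -0.509
outer loop
vertex 3.096 -4.241 0.126
vertex 2.727 -4.192 -0.472
vertex 3.126 -3.652 -0.259
endloop
endfacet
facet normal 0.704 -0.307 0.640
outer loop
vertex 2.656 -4.128 0.664
vertex 3.096 -4.241 0.126
vertex 3.082 -3.612 0.443
endloop
endfacet
facet normal 0.550 0.131 -0.825
outer loop
vertex 0.323 -1.321 2.456
vertex -0.402 -0.976 2.028
vertex 0.272 -0.63 2.532
endloop
endfacet
facet normal 0.336 -0.078 0.939
outer loop
vertex 0.323 -1.321 2.456
vertex 0.272 -0.63 2.532
vertex -1.018 -1.124 2.952
endloop
endfacet
facet normal 0.549 0.132 -0.825
outer loop
vertex 0.272 -0.63 2.532
vertex -0.402 -0.976 2.028
vertex -0.175 -0.143 2.312
endloop
endfacet
facet normal 0.098 0.483 0.870
outer loop
vertex 0.272 -0.63 2.532
vertex -0.175 -0.143 2.312
vertex -1.018 -1.124 2.952
endloop
endfacet
facet normal 0.550 0.131 -0.825
outer loop
vertex -0.175 -0.143 2.312
vertex -0.402 -0.976 2.028
vertex -0.754 -0.143 1.926
endloop
endfacet
facet normal -0.388 0.714 0.583
outer loop
vertex -0.175 -0.143 2.312
vertex -0.754 -0.143 1.926
vertex -1.018 -1.124 2.952
endloop
endfacet
facet normal 0.549 0.131 -0.826
outer loop
vertex -0.754 -0.143 1.926
vertex -0.402 -0.976 2.028
vertex -1.128 -0.632 1.6
endloop
endfacet
facet normal -0.842 0.481 0.244
outer loop
vertex -0.754 -0.143 1.926
vertex -1.128 -0.632 1.6
vertex -1.018 -1.124 2.952
endloop
endfacet
facet normal 0.549 0.132 -0.825
outer loop
vertex -1.128 -0.632 1.6
vertex -0.402 -0.976 2.028
vertex -1.076 -1.323 1.524
endloop
endfacet
facet normal -0.995 -0.081 0.052
outer loop
vertex -1.128 -0.632 1.6
vertex -1.076 -1.323 1.524
vertex -1.018 -1.124 2.952
endloop
endfacet
facet normal 0.550 0.131 -0.825
outer loop
vertex -1.076 -1.323 1.524
vertex -0.402 -0.976 2.028
vertex -0.63 -1.81 1.744
endloop
endfacet
facet normal -0.759 -0.640 0.120
outer loop
vertex -1.076 -1.323 1.524
vertex -0.63 -1.81 1.744
vertex -1.018 -1.124 2.952
endloop
endfacet
facet normal 0.549 0.131 -0.825
outer loop
vertex -0.63 -1.81 1.744
vertex -0.402 -0.976 2.028
vertex -0.05 -1.809 2.13
endloop
endfacet
facet normal -0.270 -0.872 0.408
outer loop
vertex -0.63 -1.81 1.744
vertex -0.05 -1.809 2.13
vertex -1.018 -1.124 2.952
endloop
endfacet
facet normal 0.550 0.131 -0.825
outer loop
vertex -0.05 -1.809 2.13
vertex -0.402 -0.976 2.028
vertex 0.323 -1.321 2.456
endloop
endfacet
facet normal 0.183 -0.639 0.747
outer loop
vertex -0.05 -1.809 2.13
vertex 0.323 -1.321 2.456
vertex -1.018 -1.124 2.952
endloop
endfacet

endsolid


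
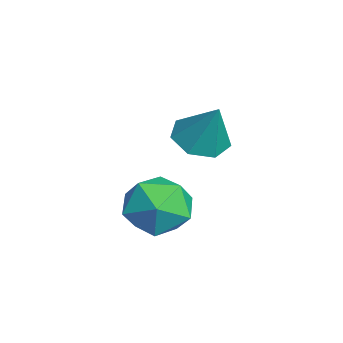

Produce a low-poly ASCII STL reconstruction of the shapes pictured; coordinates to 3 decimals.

solid 
facet normal -0.412 -0.242 -0.878
outer loop
vertex -0.509 -0.311 3.03
vertex -1.002 -0.001 3.176
vertex -0.51 0.191 2.892
endloop
endfacet
facet normal 0.999 0.012 0.038
outer loop
vertex -0.509 -0.311 3.03
vertex -0.51 0.191 2.892
vertex -0.558 0.261 4.124
endloop
endfacet
facet normal -0.412 -0.243 -0.878
outer loop
vertex -0.51 0.191 2.892
vertex -1.002 -0.001 3.176
vertex -0.881 0.549 2.967
endloop
endfacet
facet normal 0.693 0.721 -0.014
outer loop
vertex -0.51 0.191 2.892
vertex -0.881 0.549 2.967
vertex -0.558 0.261 4.124
endloop
endfacet
facet normal -0.412 -0.243 -0.878
outer loop
vertex -0.881 0.549 2.967
vertex -1.002 -0.001 3.176
vertex -1.344 0.492 3.2
endloop
endfacet
facet normal 0.002 0.971 0.241
outer loop
vertex -0.881 0.549 2.967
vertex -1.344 0.492 3.2
vertex -0.558 0.261 4.124
endloop
endfacet
facet normal -0.411 -0.242 -0.879
outer loop
vertex -1.344 0.492 3.2
vertex -1.002 -0.001 3.176
vertex -1.549 0.064 3.414
endloop
endfacet
facet normal -0.551 0.569 0.611
outer loop
vertex -1.344 0.492 3.2
vertex -1.549 0.064 3.414
vertex -0.558 0.261 4.124
endloop
endfacet
facet normal -0.411 -0.243 -0.879
outer loop
vertex -1.549 0.064 3.414
vertex -1.002 -0.001 3.176
vertex -1.343 -0.412 3.449
endloop
endfacet
facet normal -0.550 -0.178 0.816
outer loop
vertex -1.549 0.064 3.414
vertex -1.343 -0.412 3.449
vertex -0.558 0.261 4.124
endloop
endfacet
facet normal -0.412 -0.242 -0.879
outer loop
vertex -1.343 -0.412 3.449
vertex -1.002 -0.001 3.176
vertex -0.88 -0.579 3.278
endloop
endfacet
facet normal 0.004 -0.710 0.704
outer loop
vertex -1.343 -0.412 3.449
vertex -0.88 -0.579 3.278
vertex -0.558 0.261 4.124
endloop
endfacet
facet normal -0.412 -0.242 -0.878
outer loop
vertex -0.88 -0.579 3.278
vertex -1.002 -0.001 3.176
vertex -0.509 -0.311 3.03
endloop
endfacet
facet normal 0.692 -0.626 0.359
outer loop
vertex -0.88 -0.579 3.278
vertex -0.509 -0.311 3.03
vertex -0.558 0.261 4.124
endloop
endfacet
facet normal -0.611 -0.437 0.659
outer loop
vertex -1.06 -0.741 2.137
vertex -0.976 -1.41 1.771
vertex -0.497 -1.222 2.34
endloop
endfacet
facet normal -0.257 0.104 0.961
outer loop
vertex -1.06 -0.741 2.137
vertex -0.497 -1.222 2.34
vertex -0.36 -0.468 2.295
endloop
endfacet
facet normal -0.405 0.696 0.592
outer loop
vertex -1.06 -0.741 2.137
vertex -0.36 -0.468 2.295
vertex -0.755 -0.19 1.698
endloop
endfacet
facet normal -0.851 0.522 0.064
outer loop
vertex -1.06 -0.741 2.137
vertex -0.755 -0.19 1.698
vertex -1.136 -0.772 1.374
endloop
endfacet
facet normal -0.978 -0.180 0.105
outer loop
vertex -1.06 -0.741 2.137
vertex -1.136 -0.772 1.374
vertex -0.976 -1.41 1.771
endloop
endfacet
facet normal 0.442 -0.027 0.897
outer loop
vertex -0.36 -0.468 2.295
vertex -0.497 -1.222 2.34
vertex 0.156 -0.968 2.026
endloop
endfacet
facet normal -0.131 -0.903 0.409
outer loop
vertex -0.497 -1.222 2.34
vertex -0.976 -1.41 1.771
vertex -0.225 -1.55 1.702
endloop
endfacet
facet normal -0.725 -0.486 -0.488
outer loop
vertex -0.976 -1.41 1.771
vertex -1.136 -0.772 1.374
vertex -0.62 -1.272 1.105
endloop
endfacet
facet normal -0.520 0.649 -0.555
outer loop
vertex -1.136 -0.772 1.374
vertex -0.755 -0.19 1.698
vertex -0.483 -0.518 1.06
endloop
endfacet
facet normal 0.201 0.932 0.301
outer loop
vertex -0.755 -0.19 1.698
vertex -0.36 -0.468 2.295
vertex -0.004 -0.33 1.629
endloop
endfacet
facet normal 0.851 -0.522 -0.064
outer loop
vertex 0.08 -0.999 1.263
vertex 0.156 -0.968 2.026
vertex -0.225 -1.55 1.702
endloop
endfacet
facet normal 0.405 -0.696 -0.592
outer loop
vertex 0.08 -0.999 1.263
vertex -0.225 -1.55 1.702
vertex -0.62 -1.272 1.105
endloop
endfacet
facet normal 0.257 -0.104 -0.961
outer loop
vertex 0.08 -0.999 1.263
vertex -0.62 -1.272 1.105
vertex -0.483 -0.518 1.06
endloop
endfacet
facet normal 0.611 0.437 -0.659
outer loop
vertex 0.08 -0.999 1.263
vertex -0.483 -0.518 1.06
vertex -0.004 -0.33 1.629
endloop
endfacet
facet normal 0.978 0.180 -0.105
outer loop
vertex 0.08 -0.999 1.263
vertex -0.004 -0.33 1.629
vertex 0.156 -0.968 2.026
endloop
endfacet
facet normal 0.520 -0.649 0.555
outer loop
vertex -0.225 -1.55 1.702
vertex 0.156 -0.968 2.026
vertex -0.497 -1.222 2.34
endloop
endfacet
facet normal -0.201 -0.932 -0.301
outer loop
vertex -0.62 -1.272 1.105
vertex -0.225 -1.55 1.702
vertex -0.976 -1.41 1.771
endloop
endfacet
facet normal -0.442 0.027 -0.897
outer loop
vertex -0.483 -0.518 1.06
vertex -0.62 -1.272 1.105
vertex -1.136 -0.772 1.374
endloop
endfacet
facet normal 0.131 0.903 -0.409
outer loop
vertex -0.004 -0.33 1.629
vertex -0.483 -0.518 1.06
vertex -0.755 -0.19 1.698
endloop
endfacet
facet normal 0.725 0.486 0.488
outer loop
vertex 0.156 -0.968 2.026
vertex -0.004 -0.33 1.629
vertex -0.36 -0.468 2.295
endloop
endfacet

endsolid


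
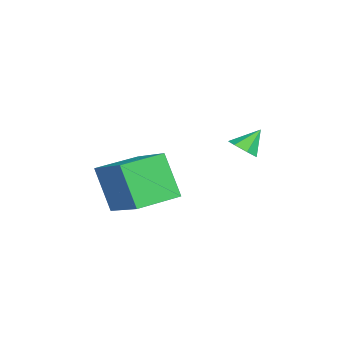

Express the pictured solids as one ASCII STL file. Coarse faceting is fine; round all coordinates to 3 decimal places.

solid 
facet normal -0.747 -0.494 -0.446
outer loop
vertex -1.605 -2.209 -1.928
vertex -2.665 -0.723 -1.799
vertex -0.941 -1.578 -3.74
endloop
endfacet
facet normal 0.579 -0.812 -0.071
outer loop
vertex 0.665 -0.517 -2.781
vertex -1.605 -2.209 -1.928
vertex -0.941 -1.578 -3.74
endloop
endfacet
facet normal -0.747 -0.493 -0.446
outer loop
vertex -0.941 -1.578 -3.74
vertex -2.665 -0.723 -1.799
vertex -2.0 -0.092 -3.61
endloop
endfacet
facet normal 0.327 0.311 -0.892
outer loop
vertex -2.0 -0.092 -3.61
vertex 0.665 -0.517 -2.781
vertex -0.941 -1.578 -3.74
endloop
endfacet
facet normal -0.327 -0.311 0.892
outer loop
vertex -1.605 -2.209 -1.928
vertex -1.059 0.338 -0.84
vertex -2.665 -0.723 -1.799
endloop
endfacet
facet normal 0.579 -0.812 -0.070
outer loop
vertex 0.0 -1.148 -0.97
vertex -1.605 -2.209 -1.928
vertex 0.665 -0.517 -2.781
endloop
endfacet
facet normal -0.327 -0.311 0.892
outer loop
vertex 0.0 -1.148 -0.97
vertex -1.059 0.338 -0.84
vertex -1.605 -2.209 -1.928
endloop
endfacet
facet normal -0.579 0.812 0.071
outer loop
vertex -2.665 -0.723 -1.799
vertex -1.059 0.338 -0.84
vertex -2.0 -0.092 -3.61
endloop
endfacet
facet normal 0.327 0.311 -0.892
outer loop
vertex -0.395 0.969 -2.652
vertex 0.665 -0.517 -2.781
vertex -2.0 -0.092 -3.61
endloop
endfacet
facet normal -0.579 0.812 0.071
outer loop
vertex -2.0 -0.092 -3.61
vertex -1.059 0.338 -0.84
vertex -0.395 0.969 -2.652
endloop
endfacet
facet normal 0.746 0.494 0.446
outer loop
vertex -0.395 0.969 -2.652
vertex 0.0 -1.148 -0.97
vertex 0.665 -0.517 -2.781
endloop
endfacet
facet normal 0.747 0.493 0.446
outer loop
vertex -1.059 0.338 -0.84
vertex 0.0 -1.148 -0.97
vertex -0.395 0.969 -2.652
endloop
endfacet
facet normal 0.337 -0.561 -0.756
outer loop
vertex 0.486 2.828 0.354
vertex 0.1 3.119 -0.034
vertex 0.683 3.268 0.115
endloop
endfacet
facet normal 0.613 0.147 0.776
outer loop
vertex 0.486 2.828 0.354
vertex 0.683 3.268 0.115
vertex -0.26 3.721 0.774
endloop
endfacet
facet normal 0.337 -0.562 -0.756
outer loop
vertex 0.683 3.268 0.115
vertex 0.1 3.119 -0.034
vertex 0.442 3.596 -0.236
endloop
endfacet
facet normal 0.578 0.755 0.309
outer loop
vertex 0.683 3.268 0.115
vertex 0.442 3.596 -0.236
vertex -0.26 3.721 0.774
endloop
endfacet
facet normal 0.338 -0.562 -0.755
outer loop
vertex 0.442 3.596 -0.236
vertex 0.1 3.119 -0.034
vertex -0.057 3.565 -0.436
endloop
endfacet
facet normal -0.010 0.992 -0.129
outer loop
vertex 0.442 3.596 -0.236
vertex -0.057 3.565 -0.436
vertex -0.26 3.721 0.774
endloop
endfacet
facet normal 0.336 -0.563 -0.755
outer loop
vertex -0.057 3.565 -0.436
vertex 0.1 3.119 -0.034
vertex -0.438 3.199 -0.333
endloop
endfacet
facet normal -0.706 0.677 -0.206
outer loop
vertex -0.057 3.565 -0.436
vertex -0.438 3.199 -0.333
vertex -0.26 3.721 0.774
endloop
endfacet
facet normal 0.336 -0.562 -0.756
outer loop
vertex -0.438 3.199 -0.333
vertex 0.1 3.119 -0.034
vertex -0.413 2.773 -0.005
endloop
endfacet
facet normal -0.989 0.047 0.137
outer loop
vertex -0.438 3.199 -0.333
vertex -0.413 2.773 -0.005
vertex -0.26 3.721 0.774
endloop
endfacet
facet normal 0.337 -0.562 -0.755
outer loop
vertex -0.413 2.773 -0.005
vertex 0.1 3.119 -0.034
vertex -0.002 2.608 0.301
endloop
endfacet
facet normal -0.644 -0.421 0.639
outer loop
vertex -0.413 2.773 -0.005
vertex -0.002 2.608 0.301
vertex -0.26 3.721 0.774
endloop
endfacet
facet normal 0.336 -0.562 -0.756
outer loop
vertex -0.002 2.608 0.301
vertex 0.1 3.119 -0.034
vertex 0.486 2.828 0.354
endloop
endfacet
facet normal 0.069 -0.377 0.924
outer loop
vertex -0.002 2.608 0.301
vertex 0.486 2.828 0.354
vertex -0.26 3.721 0.774
endloop
endfacet

endsolid


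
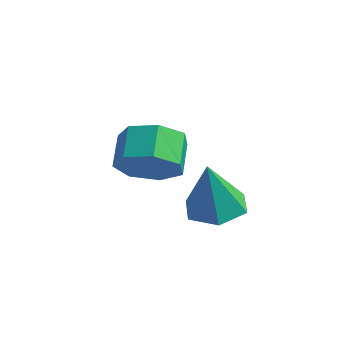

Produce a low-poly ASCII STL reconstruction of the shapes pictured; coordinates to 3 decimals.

solid 
facet normal 0.559 -0.519 -0.647
outer loop
vertex -1.479 -0.037 -0.661
vertex -2.371 -0.553 -1.017
vertex -1.931 0.375 -1.382
endloop
endfacet
facet normal 0.678 0.735 -0.004
outer loop
vertex -1.479 -0.037 -0.661
vertex -1.931 0.375 -1.382
vertex -2.217 0.648 0.193
endloop
endfacet
facet normal 0.679 0.734 -0.004
outer loop
vertex -2.217 0.648 0.193
vertex -1.931 0.375 -1.382
vertex -2.668 1.061 -0.528
endloop
endfacet
facet normal -0.558 0.520 0.647
outer loop
vertex -2.217 0.648 0.193
vertex -2.668 1.061 -0.528
vertex -3.109 0.133 -0.163
endloop
endfacet
facet normal 0.558 -0.519 -0.647
outer loop
vertex -1.931 0.375 -1.382
vertex -2.371 -0.553 -1.017
vertex -2.714 0.089 -1.828
endloop
endfacet
facet normal 0.049 0.799 -0.599
outer loop
vertex -1.931 0.375 -1.382
vertex -2.714 0.089 -1.828
vertex -2.668 1.061 -0.528
endloop
endfacet
facet normal 0.050 0.799 -0.599
outer loop
vertex -2.668 1.061 -0.528
vertex -2.714 0.089 -1.828
vertex -3.452 0.775 -0.975
endloop
endfacet
facet normal -0.558 0.520 0.647
outer loop
vertex -2.668 1.061 -0.528
vertex -3.452 0.775 -0.975
vertex -3.109 0.133 -0.163
endloop
endfacet
facet normal 0.558 -0.519 -0.647
outer loop
vertex -2.714 0.089 -1.828
vertex -2.371 -0.553 -1.017
vertex -3.239 -0.68 -1.664
endloop
endfacet
facet normal -0.616 0.262 -0.743
outer loop
vertex -2.714 0.089 -1.828
vertex -3.239 -0.68 -1.664
vertex -3.452 0.775 -0.975
endloop
endfacet
facet normal -0.617 0.261 -0.743
outer loop
vertex -3.452 0.775 -0.975
vertex -3.239 -0.68 -1.664
vertex -3.977 0.005 -0.81
endloop
endfacet
facet normal -0.559 0.519 0.647
outer loop
vertex -3.452 0.775 -0.975
vertex -3.977 0.005 -0.81
vertex -3.109 0.133 -0.163
endloop
endfacet
facet normal 0.558 -0.520 -0.647
outer loop
vertex -3.239 -0.68 -1.664
vertex -2.371 -0.553 -1.017
vertex -3.111 -1.354 -1.012
endloop
endfacet
facet normal -0.818 -0.473 -0.328
outer loop
vertex -3.239 -0.68 -1.664
vertex -3.111 -1.354 -1.012
vertex -3.977 0.005 -0.81
endloop
endfacet
facet normal -0.818 -0.473 -0.326
outer loop
vertex -3.977 0.005 -0.81
vertex -3.111 -1.354 -1.012
vertex -3.848 -0.668 -0.158
endloop
endfacet
facet normal -0.559 0.519 0.647
outer loop
vertex -3.977 0.005 -0.81
vertex -3.848 -0.668 -0.158
vertex -3.109 0.133 -0.163
endloop
endfacet
facet normal 0.558 -0.520 -0.647
outer loop
vertex -3.111 -1.354 -1.012
vertex -2.371 -0.553 -1.017
vertex -2.425 -1.424 -0.364
endloop
endfacet
facet normal -0.404 -0.851 0.335
outer loop
vertex -3.111 -1.354 -1.012
vertex -2.425 -1.424 -0.364
vertex -3.848 -0.668 -0.158
endloop
endfacet
facet normal -0.404 -0.851 0.335
outer loop
vertex -3.848 -0.668 -0.158
vertex -2.425 -1.424 -0.364
vertex -3.162 -0.738 0.49
endloop
endfacet
facet normal -0.558 0.519 0.647
outer loop
vertex -3.848 -0.668 -0.158
vertex -3.162 -0.738 0.49
vertex -3.109 0.133 -0.163
endloop
endfacet
facet normal 0.558 -0.520 -0.647
outer loop
vertex -2.425 -1.424 -0.364
vertex -2.371 -0.553 -1.017
vertex -1.699 -0.838 -0.208
endloop
endfacet
facet normal 0.315 -0.589 0.745
outer loop
vertex -2.425 -1.424 -0.364
vertex -1.699 -0.838 -0.208
vertex -3.162 -0.738 0.49
endloop
endfacet
facet normal 0.315 -0.588 0.745
outer loop
vertex -3.162 -0.738 0.49
vertex -1.699 -0.838 -0.208
vertex -2.437 -0.152 0.646
endloop
endfacet
facet normal -0.559 0.519 0.647
outer loop
vertex -3.162 -0.738 0.49
vertex -2.437 -0.152 0.646
vertex -3.109 0.133 -0.163
endloop
endfacet
facet normal 0.559 -0.519 -0.647
outer loop
vertex -1.699 -0.838 -0.208
vertex -2.371 -0.553 -1.017
vertex -1.479 -0.037 -0.661
endloop
endfacet
facet normal 0.796 0.117 0.594
outer loop
vertex -1.699 -0.838 -0.208
vertex -1.479 -0.037 -0.661
vertex -2.437 -0.152 0.646
endloop
endfacet
facet normal 0.796 0.117 0.594
outer loop
vertex -2.437 -0.152 0.646
vertex -1.479 -0.037 -0.661
vertex -2.217 0.648 0.193
endloop
endfacet
facet normal -0.558 0.520 0.647
outer loop
vertex -2.437 -0.152 0.646
vertex -2.217 0.648 0.193
vertex -3.109 0.133 -0.163
endloop
endfacet
facet normal -0.158 0.280 -0.947
outer loop
vertex 0.96 0.599 -1.873
vertex 0.08 0.144 -1.861
vertex 0.15 1.094 -1.592
endloop
endfacet
facet normal 0.571 0.646 0.507
outer loop
vertex 0.96 0.599 -1.873
vertex 0.15 1.094 -1.592
vertex 0.4 -0.424 0.061
endloop
endfacet
facet normal -0.157 0.280 -0.947
outer loop
vertex 0.15 1.094 -1.592
vertex 0.08 0.144 -1.861
vertex -0.729 0.64 -1.58
endloop
endfacet
facet normal -0.336 0.668 0.664
outer loop
vertex 0.15 1.094 -1.592
vertex -0.729 0.64 -1.58
vertex 0.4 -0.424 0.061
endloop
endfacet
facet normal -0.157 0.280 -0.947
outer loop
vertex -0.729 0.64 -1.58
vertex 0.08 0.144 -1.861
vertex -0.799 -0.31 -1.849
endloop
endfacet
facet normal -0.846 -0.087 0.526
outer loop
vertex -0.729 0.64 -1.58
vertex -0.799 -0.31 -1.849
vertex 0.4 -0.424 0.061
endloop
endfacet
facet normal -0.158 0.281 -0.947
outer loop
vertex -0.799 -0.31 -1.849
vertex 0.08 0.144 -1.861
vertex 0.01 -0.806 -2.131
endloop
endfacet
facet normal -0.449 -0.863 0.230
outer loop
vertex -0.799 -0.31 -1.849
vertex 0.01 -0.806 -2.131
vertex 0.4 -0.424 0.061
endloop
endfacet
facet normal -0.157 0.281 -0.947
outer loop
vertex 0.01 -0.806 -2.131
vertex 0.08 0.144 -1.861
vertex 0.89 -0.351 -2.142
endloop
endfacet
facet normal 0.459 -0.886 0.073
outer loop
vertex 0.01 -0.806 -2.131
vertex 0.89 -0.351 -2.142
vertex 0.4 -0.424 0.061
endloop
endfacet
facet normal -0.158 0.280 -0.947
outer loop
vertex 0.89 -0.351 -2.142
vertex 0.08 0.144 -1.861
vertex 0.96 0.599 -1.873
endloop
endfacet
facet normal 0.969 -0.131 0.211
outer loop
vertex 0.89 -0.351 -2.142
vertex 0.96 0.599 -1.873
vertex 0.4 -0.424 0.061
endloop
endfacet

endsolid


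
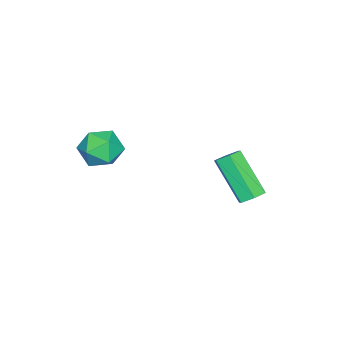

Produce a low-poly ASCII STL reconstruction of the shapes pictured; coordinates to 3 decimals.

solid 
facet normal 0.280 0.612 -0.740
outer loop
vertex -1.899 1.39 -2.302
vertex -2.282 1.147 -2.648
vertex -2.429 1.597 -2.331
endloop
endfacet
facet normal 0.238 0.702 0.671
outer loop
vertex -1.899 1.39 -2.302
vertex -2.429 1.597 -2.331
vertex -2.476 0.136 -0.786
endloop
endfacet
facet normal 0.238 0.702 0.671
outer loop
vertex -2.476 0.136 -0.786
vertex -2.429 1.597 -2.331
vertex -3.006 0.344 -0.816
endloop
endfacet
facet normal -0.282 -0.611 0.740
outer loop
vertex -2.476 0.136 -0.786
vertex -3.006 0.344 -0.816
vertex -2.858 -0.107 -1.132
endloop
endfacet
facet normal 0.283 0.612 -0.738
outer loop
vertex -2.429 1.597 -2.331
vertex -2.282 1.147 -2.648
vertex -2.811 1.355 -2.678
endloop
endfacet
facet normal -0.686 0.667 0.290
outer loop
vertex -2.429 1.597 -2.331
vertex -2.811 1.355 -2.678
vertex -3.006 0.344 -0.816
endloop
endfacet
facet normal -0.687 0.667 0.290
outer loop
vertex -3.006 0.344 -0.816
vertex -2.811 1.355 -2.678
vertex -3.388 0.101 -1.162
endloop
endfacet
facet normal -0.282 -0.611 0.740
outer loop
vertex -3.006 0.344 -0.816
vertex -3.388 0.101 -1.162
vertex -2.858 -0.107 -1.132
endloop
endfacet
facet normal 0.282 0.610 -0.740
outer loop
vertex -2.811 1.355 -2.678
vertex -2.282 1.147 -2.648
vertex -2.664 0.904 -2.994
endloop
endfacet
facet normal -0.924 -0.035 -0.380
outer loop
vertex -2.811 1.355 -2.678
vertex -2.664 0.904 -2.994
vertex -3.388 0.101 -1.162
endloop
endfacet
facet normal -0.924 -0.035 -0.380
outer loop
vertex -3.388 0.101 -1.162
vertex -2.664 0.904 -2.994
vertex -3.241 -0.35 -1.478
endloop
endfacet
facet normal -0.281 -0.610 0.740
outer loop
vertex -3.388 0.101 -1.162
vertex -3.241 -0.35 -1.478
vertex -2.858 -0.107 -1.132
endloop
endfacet
facet normal 0.282 0.611 -0.740
outer loop
vertex -2.664 0.904 -2.994
vertex -2.282 1.147 -2.648
vertex -2.134 0.696 -2.964
endloop
endfacet
facet normal -0.238 -0.702 -0.671
outer loop
vertex -2.664 0.904 -2.994
vertex -2.134 0.696 -2.964
vertex -3.241 -0.35 -1.478
endloop
endfacet
facet normal -0.238 -0.702 -0.671
outer loop
vertex -3.241 -0.35 -1.478
vertex -2.134 0.696 -2.964
vertex -2.711 -0.557 -1.449
endloop
endfacet
facet normal -0.280 -0.612 0.740
outer loop
vertex -3.241 -0.35 -1.478
vertex -2.711 -0.557 -1.449
vertex -2.858 -0.107 -1.132
endloop
endfacet
facet normal 0.282 0.611 -0.740
outer loop
vertex -2.134 0.696 -2.964
vertex -2.282 1.147 -2.648
vertex -1.752 0.939 -2.618
endloop
endfacet
facet normal 0.687 -0.667 -0.290
outer loop
vertex -2.134 0.696 -2.964
vertex -1.752 0.939 -2.618
vertex -2.711 -0.557 -1.449
endloop
endfacet
facet normal 0.686 -0.667 -0.290
outer loop
vertex -2.711 -0.557 -1.449
vertex -1.752 0.939 -2.618
vertex -2.329 -0.315 -1.102
endloop
endfacet
facet normal -0.283 -0.612 0.738
outer loop
vertex -2.711 -0.557 -1.449
vertex -2.329 -0.315 -1.102
vertex -2.858 -0.107 -1.132
endloop
endfacet
facet normal 0.281 0.610 -0.740
outer loop
vertex -1.752 0.939 -2.618
vertex -2.282 1.147 -2.648
vertex -1.899 1.39 -2.302
endloop
endfacet
facet normal 0.924 0.035 0.380
outer loop
vertex -1.752 0.939 -2.618
vertex -1.899 1.39 -2.302
vertex -2.329 -0.315 -1.102
endloop
endfacet
facet normal 0.924 0.035 0.380
outer loop
vertex -2.329 -0.315 -1.102
vertex -1.899 1.39 -2.302
vertex -2.476 0.136 -0.786
endloop
endfacet
facet normal -0.282 -0.610 0.740
outer loop
vertex -2.329 -0.315 -1.102
vertex -2.476 0.136 -0.786
vertex -2.858 -0.107 -1.132
endloop
endfacet
facet normal -0.567 0.669 -0.481
outer loop
vertex 1.641 -2.445 0.788
vertex 0.937 -2.709 1.251
vertex 1.447 -2.057 1.557
endloop
endfacet
facet normal 0.107 0.898 -0.426
outer loop
vertex 1.641 -2.445 0.788
vertex 1.447 -2.057 1.557
vertex 2.286 -2.25 1.36
endloop
endfacet
facet normal 0.530 0.415 -0.739
outer loop
vertex 1.641 -2.445 0.788
vertex 2.286 -2.25 1.36
vertex 2.294 -3.022 0.932
endloop
endfacet
facet normal 0.119 -0.112 -0.987
outer loop
vertex 1.641 -2.445 0.788
vertex 2.294 -3.022 0.932
vertex 1.461 -3.306 0.864
endloop
endfacet
facet normal -0.560 0.044 -0.827
outer loop
vertex 1.641 -2.445 0.788
vertex 1.461 -3.306 0.864
vertex 0.937 -2.709 1.251
endloop
endfacet
facet normal 0.275 0.924 0.267
outer loop
vertex 2.286 -2.25 1.36
vertex 1.447 -2.057 1.557
vertex 1.979 -2.394 2.176
endloop
endfacet
facet normal -0.814 0.553 0.178
outer loop
vertex 1.447 -2.057 1.557
vertex 0.937 -2.709 1.251
vertex 1.146 -2.678 2.108
endloop
endfacet
facet normal -0.803 -0.457 -0.383
outer loop
vertex 0.937 -2.709 1.251
vertex 1.461 -3.306 0.864
vertex 1.154 -3.45 1.68
endloop
endfacet
facet normal 0.294 -0.710 -0.640
outer loop
vertex 1.461 -3.306 0.864
vertex 2.294 -3.022 0.932
vertex 1.993 -3.643 1.483
endloop
endfacet
facet normal 0.960 0.143 -0.239
outer loop
vertex 2.294 -3.022 0.932
vertex 2.286 -2.25 1.36
vertex 2.503 -2.991 1.789
endloop
endfacet
facet normal -0.119 0.112 0.987
outer loop
vertex 1.799 -3.255 2.252
vertex 1.979 -2.394 2.176
vertex 1.146 -2.678 2.108
endloop
endfacet
facet normal -0.530 -0.415 0.739
outer loop
vertex 1.799 -3.255 2.252
vertex 1.146 -2.678 2.108
vertex 1.154 -3.45 1.68
endloop
endfacet
facet normal -0.107 -0.898 0.426
outer loop
vertex 1.799 -3.255 2.252
vertex 1.154 -3.45 1.68
vertex 1.993 -3.643 1.483
endloop
endfacet
facet normal 0.567 -0.669 0.481
outer loop
vertex 1.799 -3.255 2.252
vertex 1.993 -3.643 1.483
vertex 2.503 -2.991 1.789
endloop
endfacet
facet normal 0.560 -0.044 0.827
outer loop
vertex 1.799 -3.255 2.252
vertex 2.503 -2.991 1.789
vertex 1.979 -2.394 2.176
endloop
endfacet
facet normal -0.294 0.710 0.640
outer loop
vertex 1.146 -2.678 2.108
vertex 1.979 -2.394 2.176
vertex 1.447 -2.057 1.557
endloop
endfacet
facet normal -0.960 -0.143 0.239
outer loop
vertex 1.154 -3.45 1.68
vertex 1.146 -2.678 2.108
vertex 0.937 -2.709 1.251
endloop
endfacet
facet normal -0.275 -0.924 -0.267
outer loop
vertex 1.993 -3.643 1.483
vertex 1.154 -3.45 1.68
vertex 1.461 -3.306 0.864
endloop
endfacet
facet normal 0.814 -0.553 -0.178
outer loop
vertex 2.503 -2.991 1.789
vertex 1.993 -3.643 1.483
vertex 2.294 -3.022 0.932
endloop
endfacet
facet normal 0.803 0.457 0.383
outer loop
vertex 1.979 -2.394 2.176
vertex 2.503 -2.991 1.789
vertex 2.286 -2.25 1.36
endloop
endfacet

endsolid


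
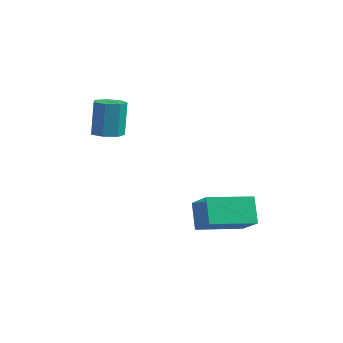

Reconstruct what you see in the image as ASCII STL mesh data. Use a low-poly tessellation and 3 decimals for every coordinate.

solid 
facet normal -0.452 0.265 0.852
outer loop
vertex 1.581 2.024 -1.518
vertex 2.151 3.624 -1.713
vertex 0.53 2.32 -2.167
endloop
endfacet
facet normal -0.334 -0.936 0.114
outer loop
vertex 1.049 2.016 -3.147
vertex 1.581 2.024 -1.518
vertex 0.53 2.32 -2.167
endloop
endfacet
facet normal -0.452 0.265 0.852
outer loop
vertex 0.53 2.32 -2.167
vertex 2.151 3.624 -1.713
vertex 1.1 3.92 -2.362
endloop
endfacet
facet normal -0.828 0.233 -0.511
outer loop
vertex 1.1 3.92 -2.362
vertex 1.049 2.016 -3.147
vertex 0.53 2.32 -2.167
endloop
endfacet
facet normal 0.828 -0.233 0.511
outer loop
vertex 1.581 2.024 -1.518
vertex 2.67 3.32 -2.693
vertex 2.151 3.624 -1.713
endloop
endfacet
facet normal -0.334 -0.936 0.114
outer loop
vertex 2.1 1.72 -2.498
vertex 1.581 2.024 -1.518
vertex 1.049 2.016 -3.147
endloop
endfacet
facet normal 0.828 -0.233 0.511
outer loop
vertex 2.1 1.72 -2.498
vertex 2.67 3.32 -2.693
vertex 1.581 2.024 -1.518
endloop
endfacet
facet normal 0.334 0.936 -0.114
outer loop
vertex 2.151 3.624 -1.713
vertex 2.67 3.32 -2.693
vertex 1.1 3.92 -2.362
endloop
endfacet
facet normal -0.828 0.233 -0.511
outer loop
vertex 1.619 3.616 -3.342
vertex 1.049 2.016 -3.147
vertex 1.1 3.92 -2.362
endloop
endfacet
facet normal 0.334 0.936 -0.114
outer loop
vertex 1.1 3.92 -2.362
vertex 2.67 3.32 -2.693
vertex 1.619 3.616 -3.342
endloop
endfacet
facet normal 0.452 -0.265 -0.852
outer loop
vertex 1.619 3.616 -3.342
vertex 2.1 1.72 -2.498
vertex 1.049 2.016 -3.147
endloop
endfacet
facet normal 0.452 -0.265 -0.852
outer loop
vertex 2.67 3.32 -2.693
vertex 2.1 1.72 -2.498
vertex 1.619 3.616 -3.342
endloop
endfacet
facet normal 0.040 -0.117 -0.992
outer loop
vertex -1.935 0.538 0.61
vertex -2.301 0.996 0.541
vertex -1.711 0.996 0.565
endloop
endfacet
facet normal 0.898 -0.431 0.088
outer loop
vertex -1.935 0.538 0.61
vertex -1.711 0.996 0.565
vertex -1.993 0.707 2.029
endloop
endfacet
facet normal 0.899 -0.429 0.089
outer loop
vertex -1.993 0.707 2.029
vertex -1.711 0.996 0.565
vertex -1.77 1.165 1.983
endloop
endfacet
facet normal -0.041 0.119 0.992
outer loop
vertex -1.993 0.707 2.029
vertex -1.77 1.165 1.983
vertex -2.359 1.164 1.959
endloop
endfacet
facet normal 0.040 -0.119 -0.992
outer loop
vertex -1.711 0.996 0.565
vertex -2.301 0.996 0.541
vertex -1.932 1.454 0.501
endloop
endfacet
facet normal 0.901 0.433 -0.014
outer loop
vertex -1.711 0.996 0.565
vertex -1.932 1.454 0.501
vertex -1.77 1.165 1.983
endloop
endfacet
facet normal 0.902 0.431 -0.014
outer loop
vertex -1.77 1.165 1.983
vertex -1.932 1.454 0.501
vertex -1.99 1.623 1.92
endloop
endfacet
facet normal -0.041 0.117 0.992
outer loop
vertex -1.77 1.165 1.983
vertex -1.99 1.623 1.92
vertex -2.359 1.164 1.959
endloop
endfacet
facet normal 0.041 -0.119 -0.992
outer loop
vertex -1.932 1.454 0.501
vertex -2.301 0.996 0.541
vertex -2.43 1.567 0.467
endloop
endfacet
facet normal 0.227 0.968 -0.106
outer loop
vertex -1.932 1.454 0.501
vertex -2.43 1.567 0.467
vertex -1.99 1.623 1.92
endloop
endfacet
facet normal 0.225 0.969 -0.105
outer loop
vertex -1.99 1.623 1.92
vertex -2.43 1.567 0.467
vertex -2.488 1.735 1.886
endloop
endfacet
facet normal -0.041 0.118 0.992
outer loop
vertex -1.99 1.623 1.92
vertex -2.488 1.735 1.886
vertex -2.359 1.164 1.959
endloop
endfacet
facet normal 0.040 -0.119 -0.992
outer loop
vertex -2.43 1.567 0.467
vertex -2.301 0.996 0.541
vertex -2.831 1.249 0.489
endloop
endfacet
facet normal -0.621 0.775 -0.117
outer loop
vertex -2.43 1.567 0.467
vertex -2.831 1.249 0.489
vertex -2.488 1.735 1.886
endloop
endfacet
facet normal -0.620 0.776 -0.118
outer loop
vertex -2.488 1.735 1.886
vertex -2.831 1.249 0.489
vertex -2.889 1.418 1.907
endloop
endfacet
facet normal -0.041 0.118 0.992
outer loop
vertex -2.488 1.735 1.886
vertex -2.889 1.418 1.907
vertex -2.359 1.164 1.959
endloop
endfacet
facet normal 0.041 -0.117 -0.992
outer loop
vertex -2.831 1.249 0.489
vertex -2.301 0.996 0.541
vertex -2.833 0.741 0.549
endloop
endfacet
facet normal -0.999 -0.001 -0.041
outer loop
vertex -2.831 1.249 0.489
vertex -2.833 0.741 0.549
vertex -2.889 1.418 1.907
endloop
endfacet
facet normal -0.999 -0.001 -0.041
outer loop
vertex -2.889 1.418 1.907
vertex -2.833 0.741 0.549
vertex -2.891 0.909 1.968
endloop
endfacet
facet normal -0.040 0.119 0.992
outer loop
vertex -2.889 1.418 1.907
vertex -2.891 0.909 1.968
vertex -2.359 1.164 1.959
endloop
endfacet
facet normal 0.041 -0.117 -0.992
outer loop
vertex -2.833 0.741 0.549
vertex -2.301 0.996 0.541
vertex -2.434 0.424 0.603
endloop
endfacet
facet normal -0.626 -0.777 0.066
outer loop
vertex -2.833 0.741 0.549
vertex -2.434 0.424 0.603
vertex -2.891 0.909 1.968
endloop
endfacet
facet normal -0.625 -0.778 0.067
outer loop
vertex -2.891 0.909 1.968
vertex -2.434 0.424 0.603
vertex -2.492 0.593 2.022
endloop
endfacet
facet normal -0.040 0.119 0.992
outer loop
vertex -2.891 0.909 1.968
vertex -2.492 0.593 2.022
vertex -2.359 1.164 1.959
endloop
endfacet
facet normal 0.041 -0.117 -0.992
outer loop
vertex -2.434 0.424 0.603
vertex -2.301 0.996 0.541
vertex -1.935 0.538 0.61
endloop
endfacet
facet normal 0.219 -0.968 0.124
outer loop
vertex -2.434 0.424 0.603
vertex -1.935 0.538 0.61
vertex -2.492 0.593 2.022
endloop
endfacet
facet normal 0.219 -0.968 0.124
outer loop
vertex -2.492 0.593 2.022
vertex -1.935 0.538 0.61
vertex -1.993 0.707 2.029
endloop
endfacet
facet normal -0.041 0.119 0.992
outer loop
vertex -2.492 0.593 2.022
vertex -1.993 0.707 2.029
vertex -2.359 1.164 1.959
endloop
endfacet

endsolid
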